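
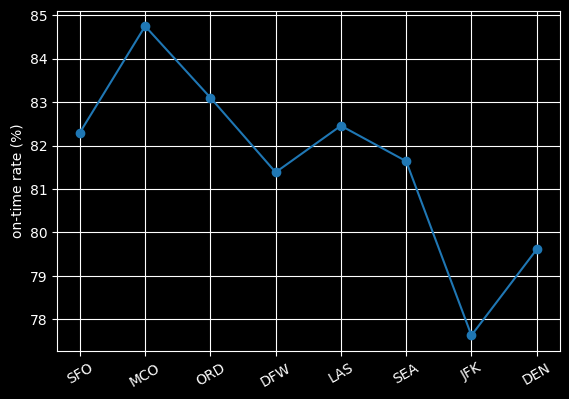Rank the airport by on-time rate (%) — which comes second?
ORD

Top 3: MCO ≈ 85, ORD ≈ 83, LAS ≈ 82.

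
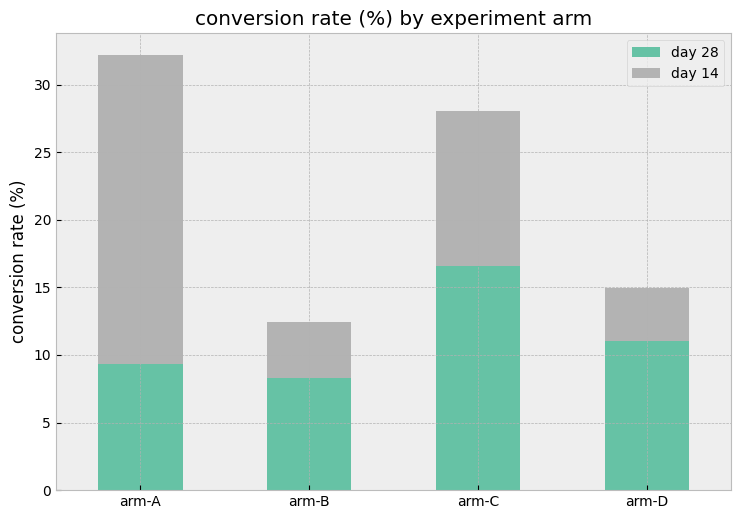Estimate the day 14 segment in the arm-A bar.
≈ 20

day 14 top ≈ 30, bottom ≈ 10; segment ≈ 20.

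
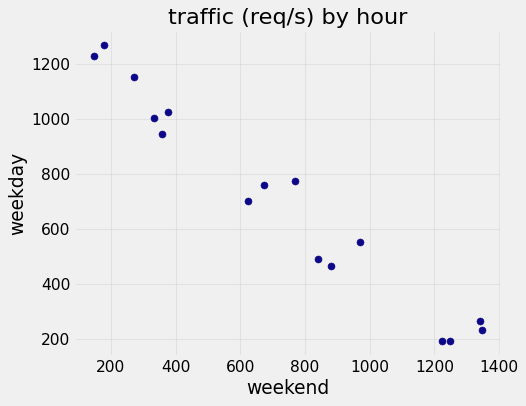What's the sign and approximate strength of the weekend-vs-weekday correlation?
negative, strong

Points are negatively correlated; strong (|r| ≈ 1.0).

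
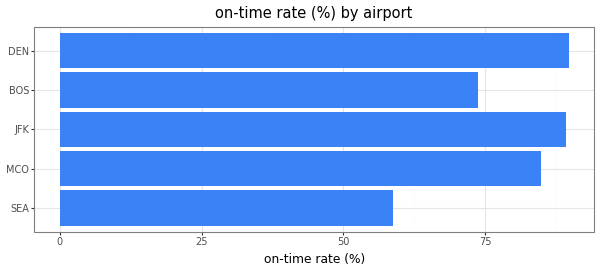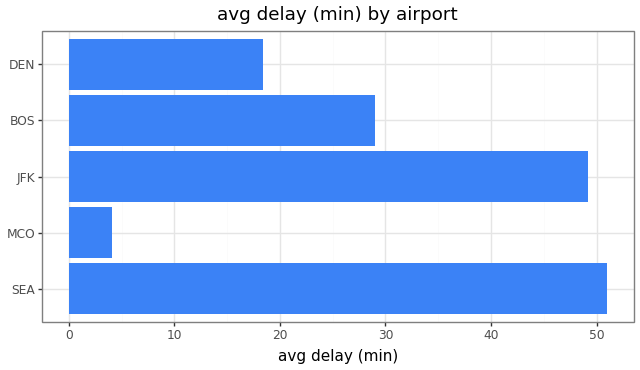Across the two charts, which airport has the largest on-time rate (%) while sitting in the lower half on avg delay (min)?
Chart 2 median avg delay (min) ≈ 30; below-median airports: MCO, DEN. Among those, DEN has the highest on-time rate (%) (≈ 90).

DEN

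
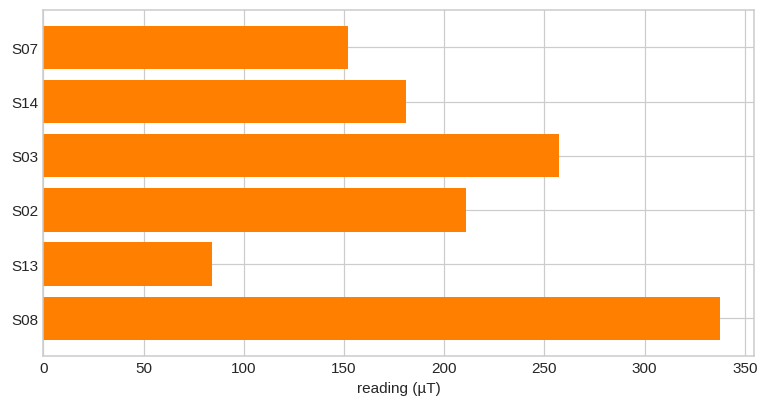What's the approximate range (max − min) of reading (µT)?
≈ 250

Max S08 ≈ 350, min S13 ≈ 100; range ≈ 250.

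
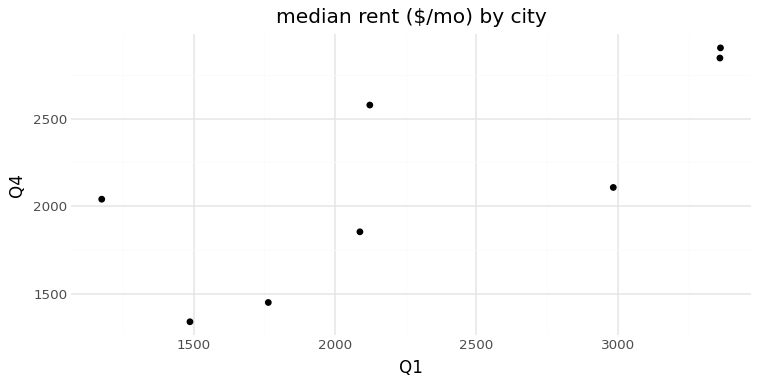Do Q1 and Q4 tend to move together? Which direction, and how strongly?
positive, strong

Points are positively correlated; strong (|r| ≈ 0.8).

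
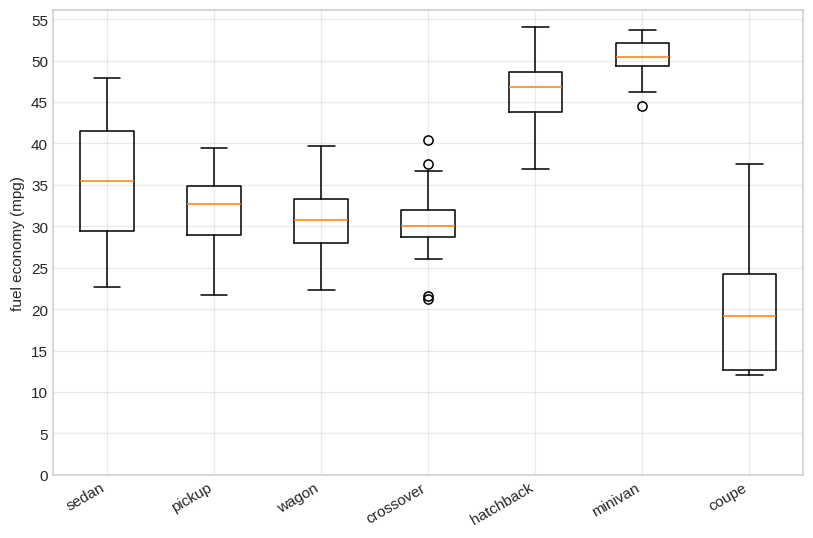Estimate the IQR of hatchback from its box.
Q3 ≈ 50, Q1 ≈ 45; IQR ≈ 5.

≈ 5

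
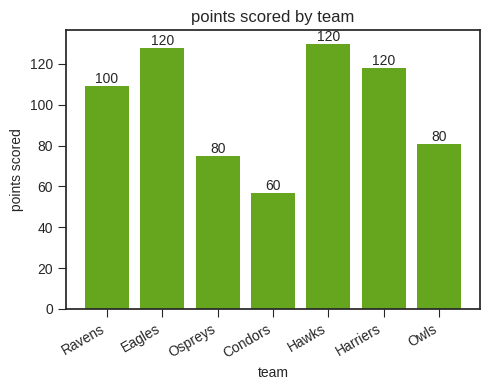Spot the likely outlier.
Condors

Condors ≈ 60; the rest sit between ≈ 80 and ≈ 120.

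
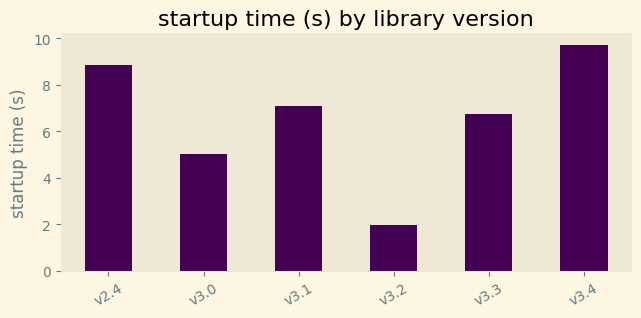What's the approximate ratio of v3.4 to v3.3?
v3.4 ≈ 10, v3.3 ≈ 7; 10/7 ≈ 1.43.

≈ 1.43×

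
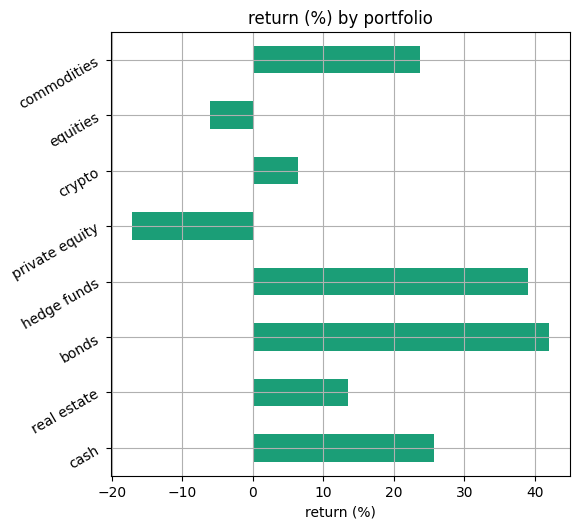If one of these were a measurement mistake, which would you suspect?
private equity

private equity ≈ -15; the rest sit between ≈ -5 and ≈ 40.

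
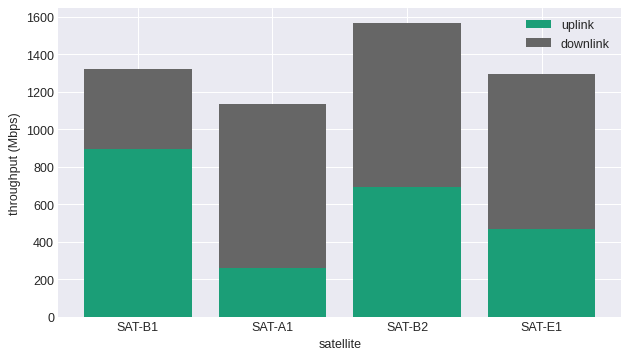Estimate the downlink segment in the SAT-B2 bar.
≈ 1000

downlink top ≈ 1600, bottom ≈ 600; segment ≈ 1000.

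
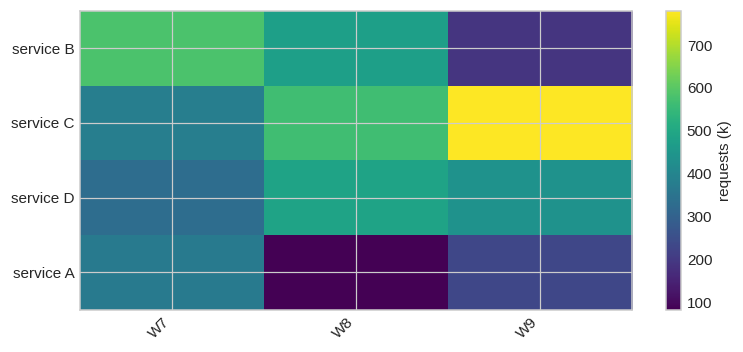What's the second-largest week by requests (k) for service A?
W9

Top 3 for service A: W7 ≈ 400, W9 ≈ 200, W8 ≈ 100.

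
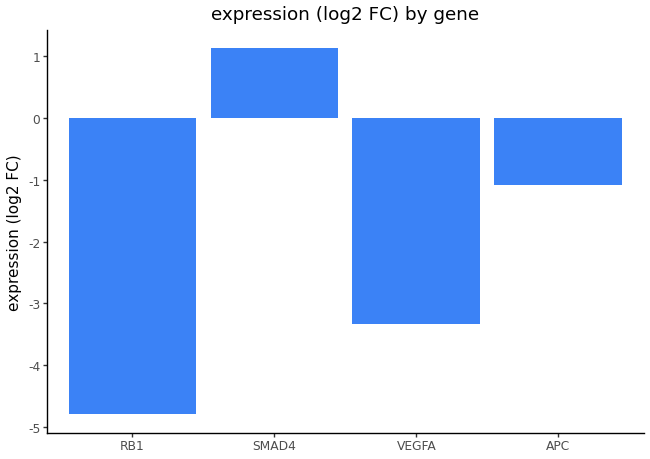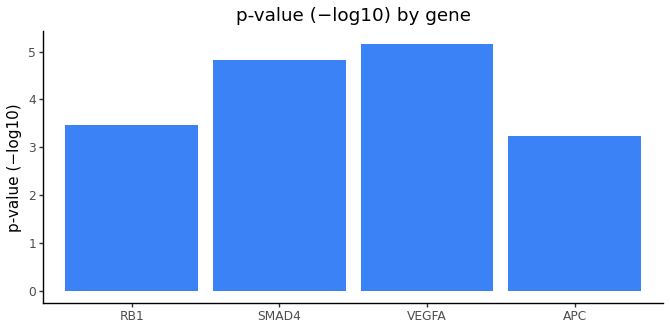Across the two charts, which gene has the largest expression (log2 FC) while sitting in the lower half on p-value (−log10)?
APC

Chart 2 median p-value (−log10) ≈ 4; below-median genes: RB1, APC. Among those, APC has the highest expression (log2 FC) (≈ -1).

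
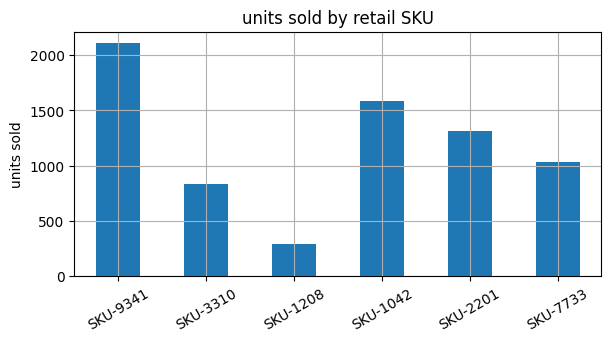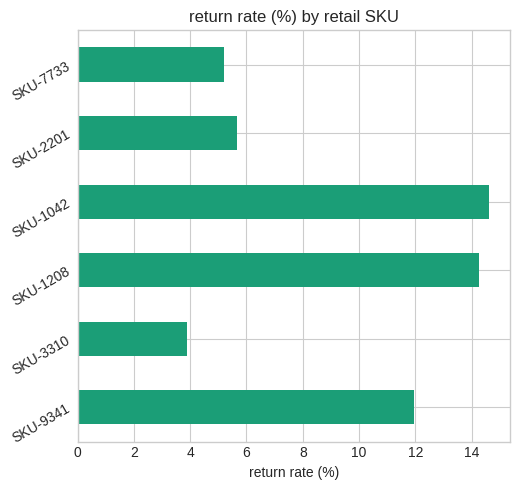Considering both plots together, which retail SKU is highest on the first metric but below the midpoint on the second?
SKU-2201

Chart 2 median return rate (%) ≈ 8; below-median retail SKUs: SKU-3310, SKU-2201, SKU-7733. Among those, SKU-2201 has the highest units sold (≈ 1400).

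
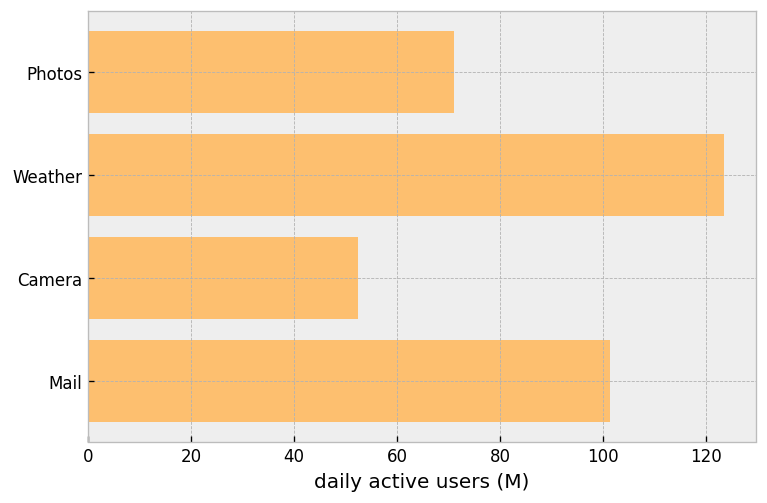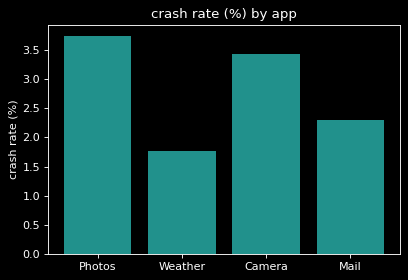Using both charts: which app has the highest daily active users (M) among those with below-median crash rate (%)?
Chart 2 median crash rate (%) ≈ 3; below-median apps: Weather, Mail. Among those, Weather has the highest daily active users (M) (≈ 120).

Weather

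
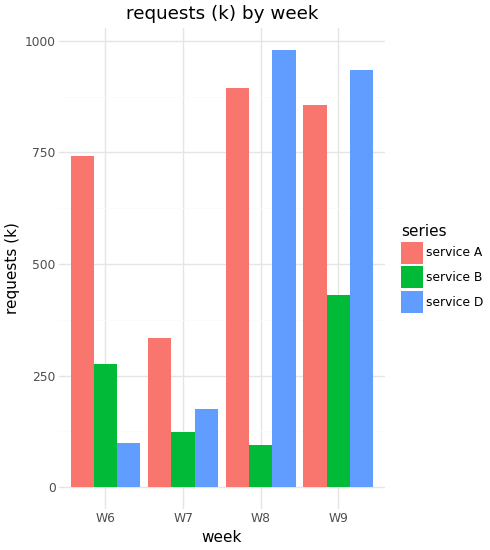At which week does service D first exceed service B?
W7

W6: service D ≈ 100 vs service B ≈ 300 (not yet); W7: service D ≈ 200 vs service B ≈ 100 (first crossover).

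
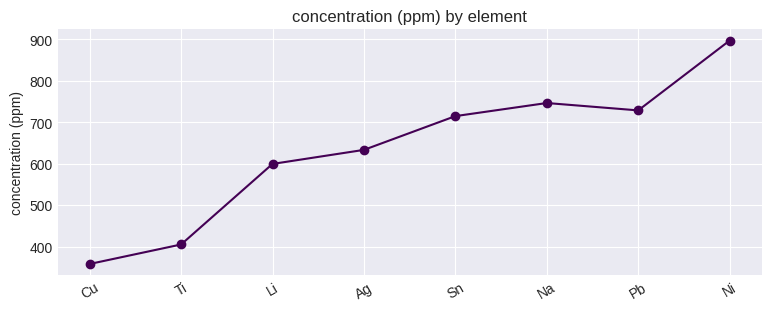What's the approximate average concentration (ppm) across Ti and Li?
(400 + 600) / 2 ≈ 500.

≈ 500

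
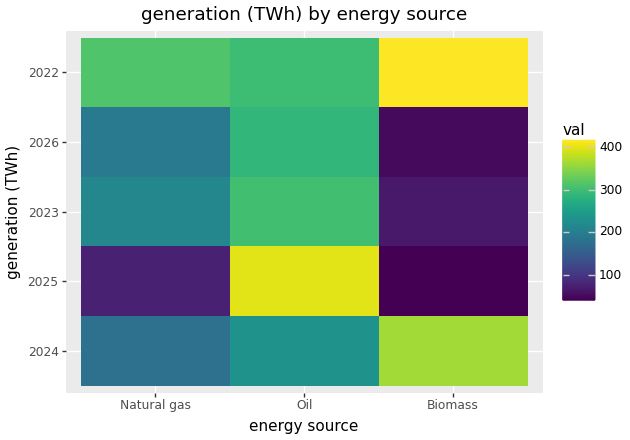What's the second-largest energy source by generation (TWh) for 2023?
Natural gas

Top 3 for 2023: Oil ≈ 300, Natural gas ≈ 200, Biomass ≈ 50.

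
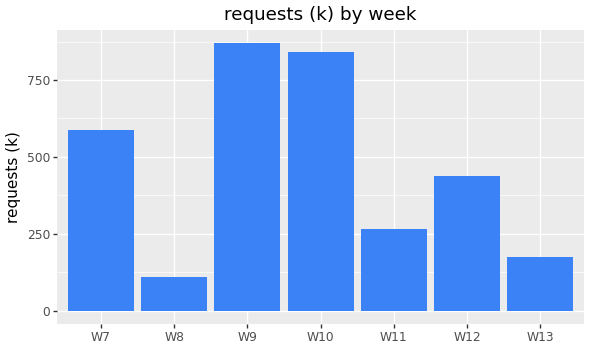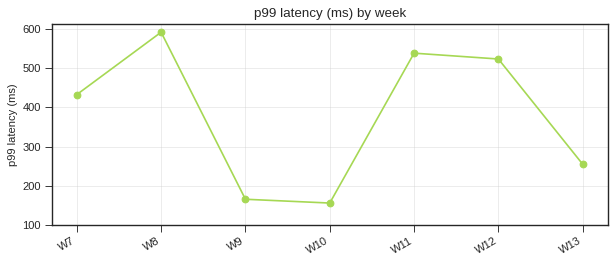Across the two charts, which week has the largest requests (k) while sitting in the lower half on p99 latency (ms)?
W9

Chart 2 median p99 latency (ms) ≈ 400; below-median weeks: W9, W10, W13. Among those, W9 has the highest requests (k) (≈ 900).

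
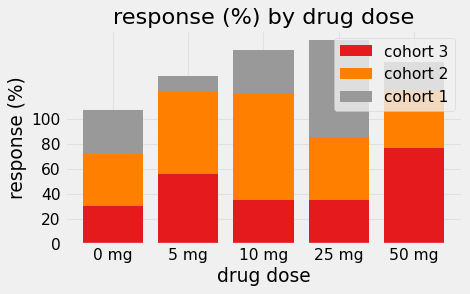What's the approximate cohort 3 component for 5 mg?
cohort 3 top ≈ 60, bottom ≈ 0; segment ≈ 60.

≈ 60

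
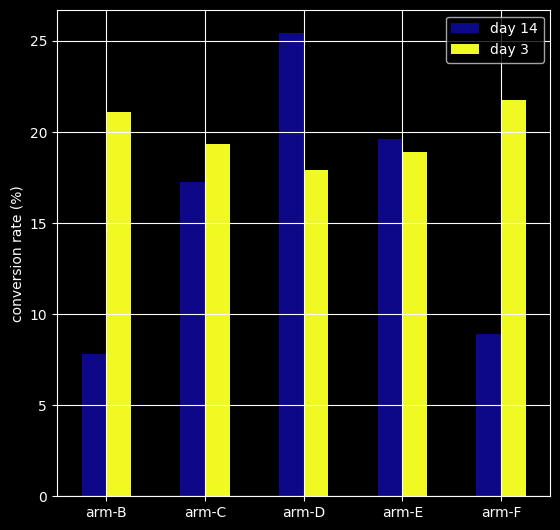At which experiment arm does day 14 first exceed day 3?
arm-C: day 14 ≈ 15 vs day 3 ≈ 20 (not yet); arm-D: day 14 ≈ 25 vs day 3 ≈ 20 (first crossover).

arm-D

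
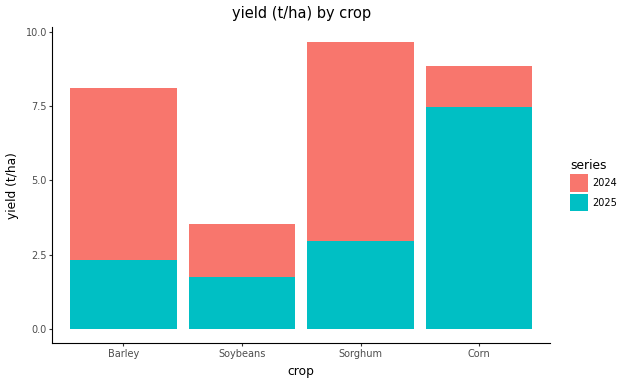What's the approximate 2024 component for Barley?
≈ 6

2024 top ≈ 8, bottom ≈ 2; segment ≈ 6.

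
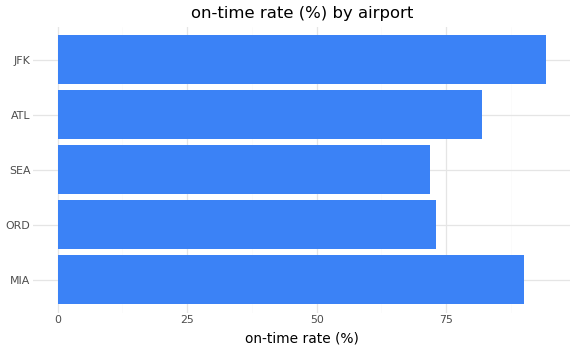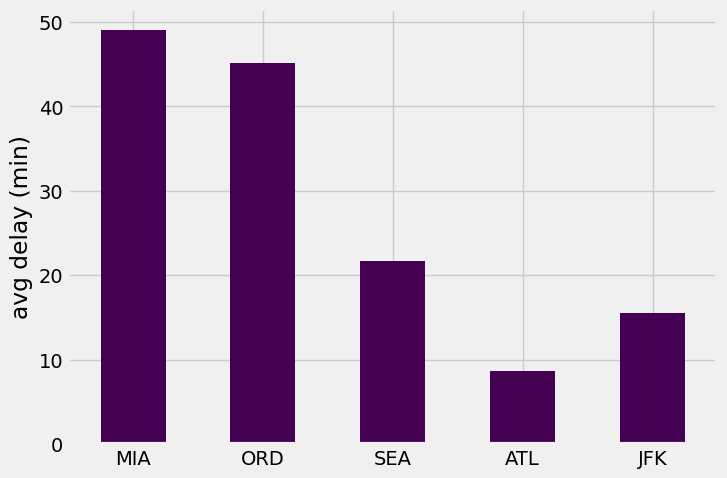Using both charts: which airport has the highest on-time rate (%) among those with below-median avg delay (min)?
Chart 2 median avg delay (min) ≈ 20; below-median airports: ATL, JFK. Among those, JFK has the highest on-time rate (%) (≈ 90).

JFK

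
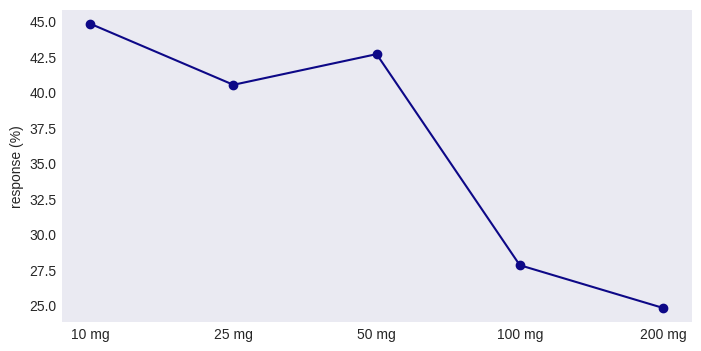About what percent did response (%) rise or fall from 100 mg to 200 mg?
100 mg ≈ 28, 200 mg ≈ 24; (24 − 28) / 28 ≈ -14.3%.

≈ -14.3%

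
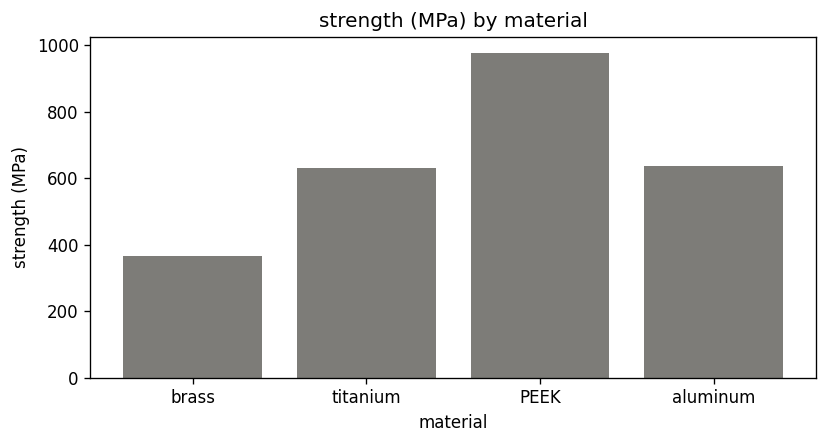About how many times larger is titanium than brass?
titanium ≈ 600, brass ≈ 400; 600/400 ≈ 1.5.

≈ 1.5×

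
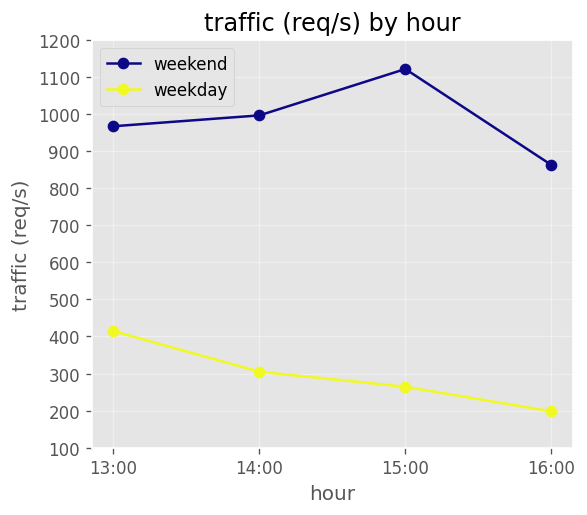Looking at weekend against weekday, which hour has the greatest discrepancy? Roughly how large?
15:00, ≈ 800 req/s

15:00: weekend ≈ 1100, weekday ≈ 300 → gap ≈ 800. Next-largest (14:00) is only ≈ 700.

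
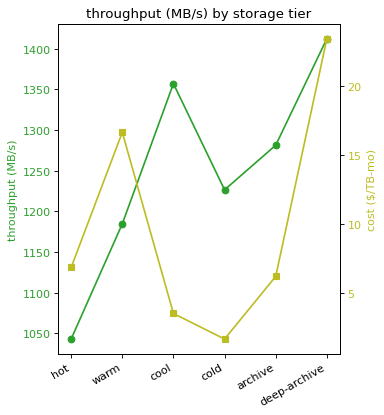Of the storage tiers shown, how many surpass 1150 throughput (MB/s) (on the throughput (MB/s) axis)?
5

Above 1150: warm, cool, cold, archive, deep-archive.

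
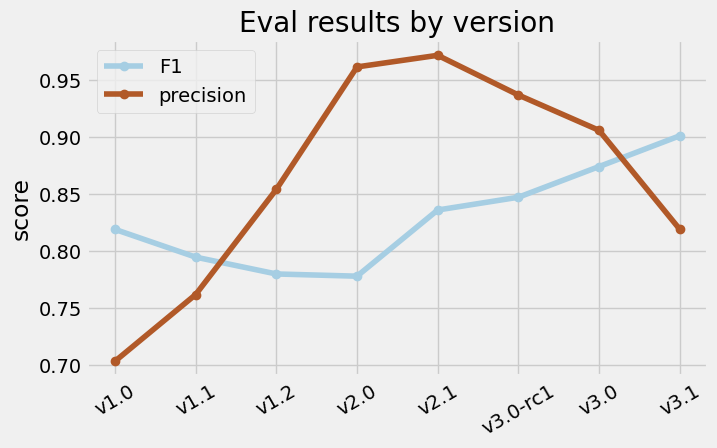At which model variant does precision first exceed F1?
v1.1: precision ≈ 0.75 vs F1 ≈ 0.80 (not yet); v1.2: precision ≈ 0.85 vs F1 ≈ 0.80 (first crossover).

v1.2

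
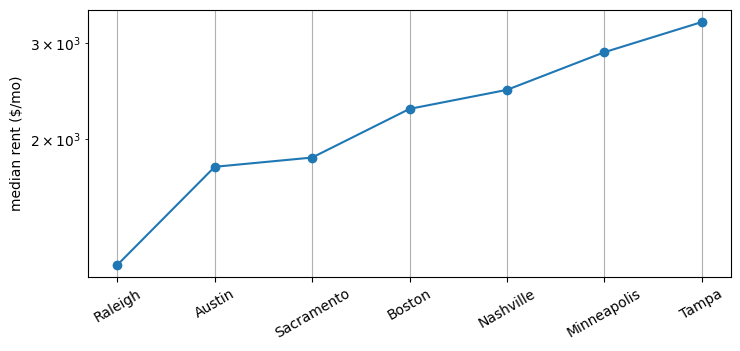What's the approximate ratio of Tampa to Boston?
Tampa ≈ 3200, Boston ≈ 2200; 3200/2200 ≈ 1.45.

≈ 1.45×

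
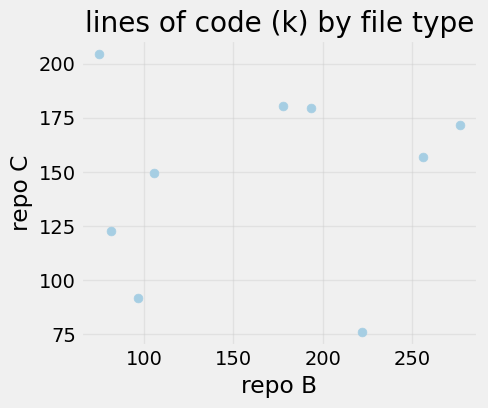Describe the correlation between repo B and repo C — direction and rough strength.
Points are roughly uncorrelated; weak (|r| ≈ 0.1).

no clear correlation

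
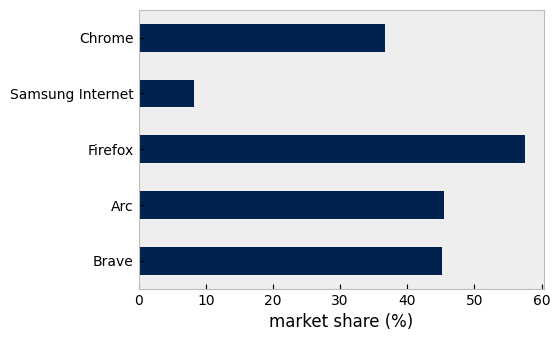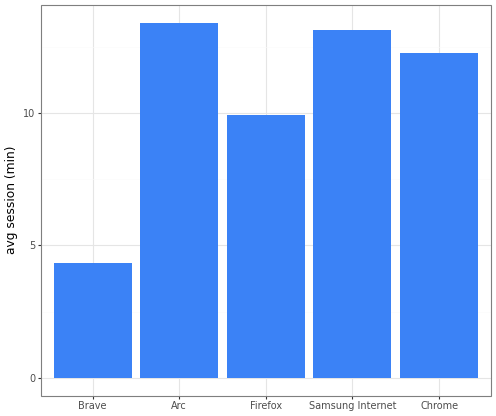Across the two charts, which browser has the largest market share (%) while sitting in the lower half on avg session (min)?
Firefox

Chart 2 median avg session (min) ≈ 12; below-median browsers: Brave, Firefox. Among those, Firefox has the highest market share (%) (≈ 60).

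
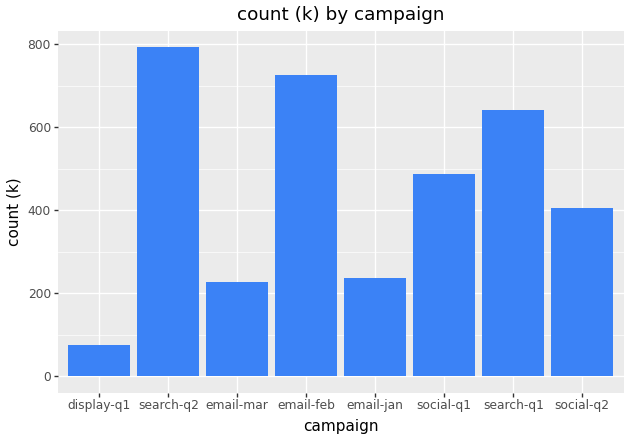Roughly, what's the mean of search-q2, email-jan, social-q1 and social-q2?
≈ 475

(800 + 200 + 500 + 400) / 4 ≈ 475.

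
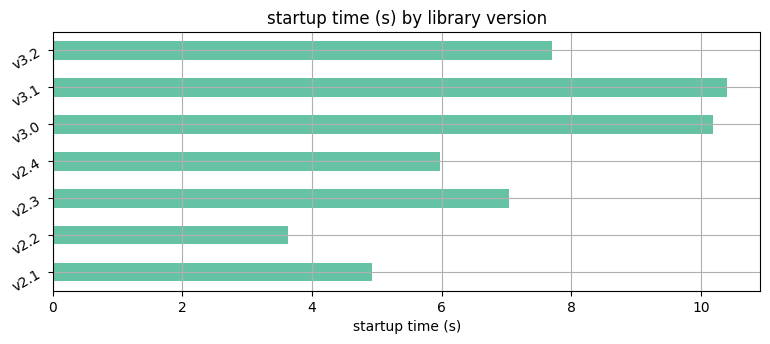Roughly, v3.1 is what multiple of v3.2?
≈ 1.25×

v3.1 ≈ 10, v3.2 ≈ 8; 10/8 ≈ 1.25.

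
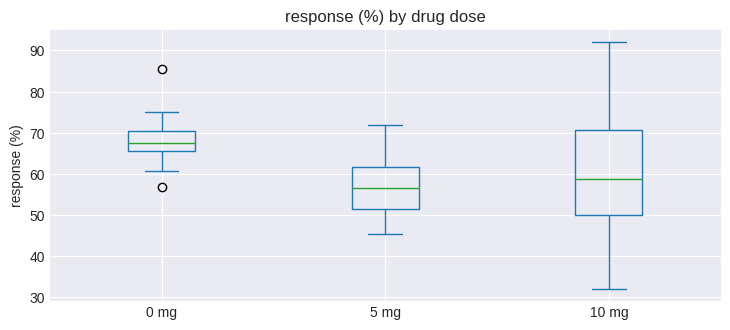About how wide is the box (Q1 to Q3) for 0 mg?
Q3 ≈ 70, Q1 ≈ 65; IQR ≈ 5.

≈ 5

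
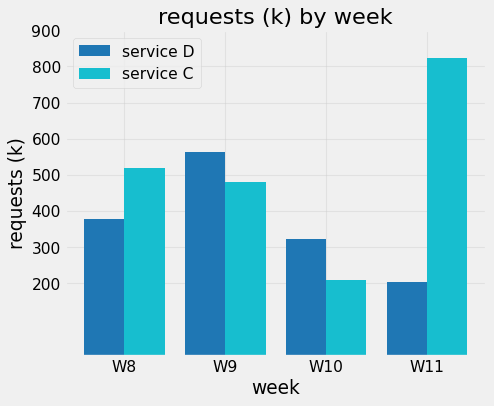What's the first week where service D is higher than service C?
W8: service D ≈ 400 vs service C ≈ 500 (not yet); W9: service D ≈ 600 vs service C ≈ 500 (first crossover).

W9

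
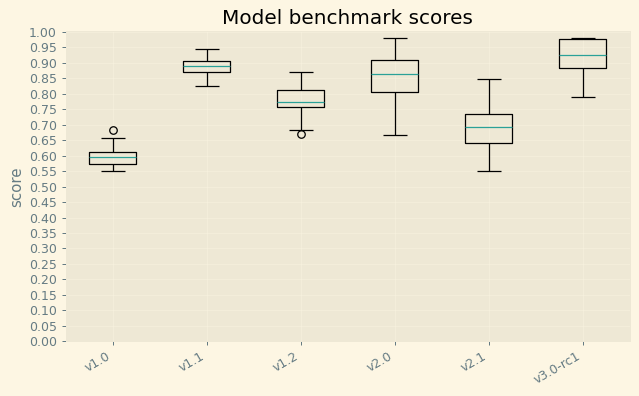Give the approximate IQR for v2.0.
Q3 ≈ 0.90, Q1 ≈ 0.80; IQR ≈ 0.10.

≈ 0.10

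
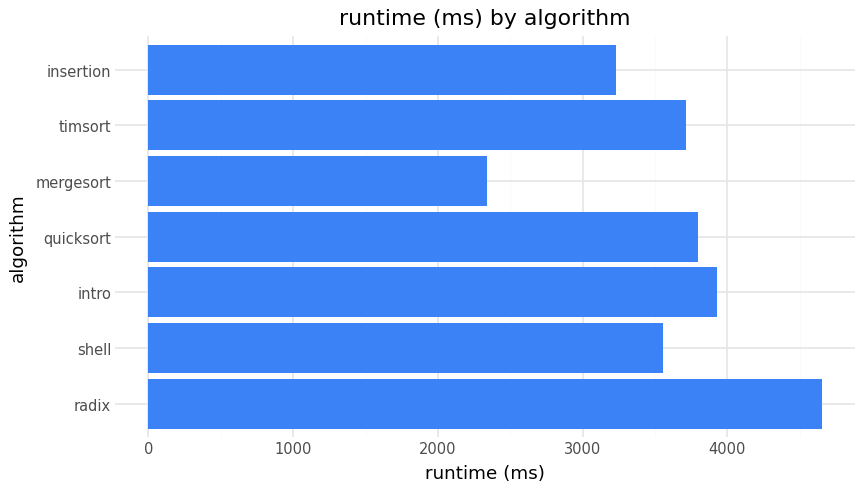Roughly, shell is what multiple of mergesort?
shell ≈ 3500, mergesort ≈ 2500; 3500/2500 ≈ 1.4.

≈ 1.4×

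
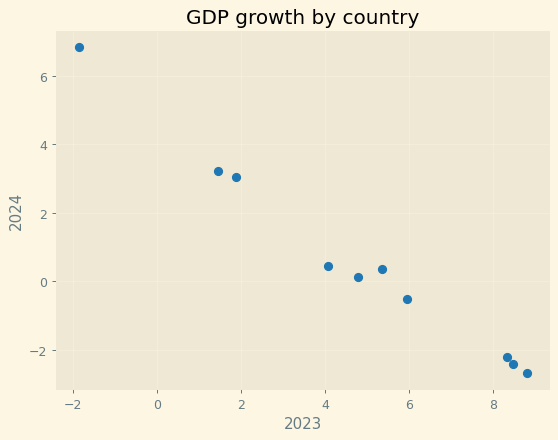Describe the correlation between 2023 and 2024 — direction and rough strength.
Points are negatively correlated; strong (|r| ≈ 1.0).

negative, strong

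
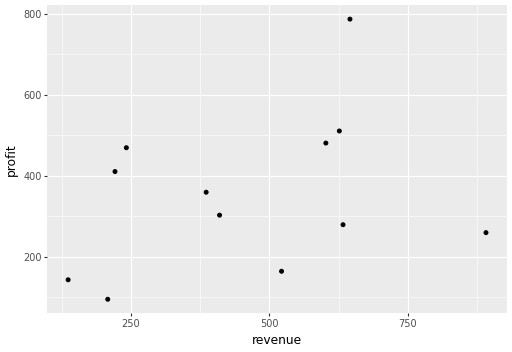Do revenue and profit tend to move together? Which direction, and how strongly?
Points are positively correlated; weak (|r| ≈ 0.3).

positive, weak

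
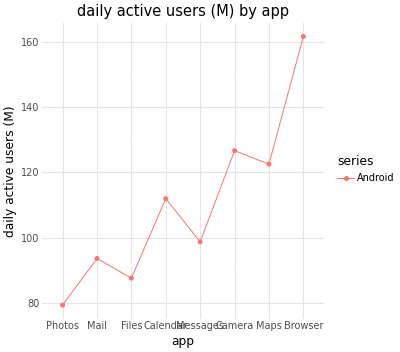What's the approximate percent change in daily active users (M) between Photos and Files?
≈ +12.5%

Photos ≈ 80, Files ≈ 90; (90 − 80) / 80 ≈ +12.5%.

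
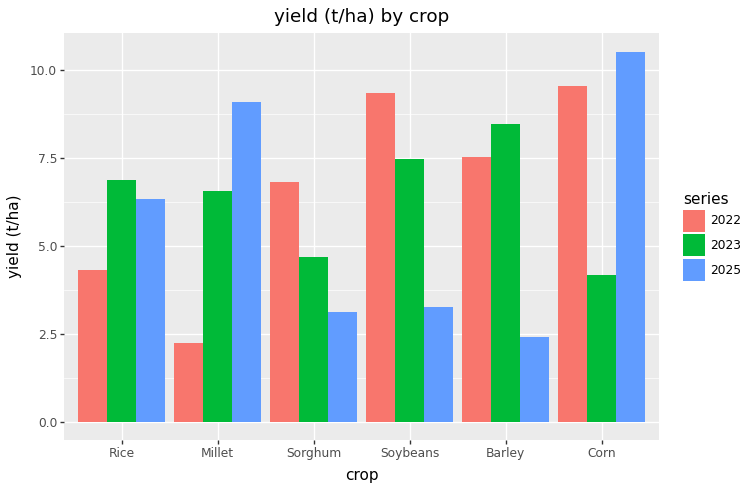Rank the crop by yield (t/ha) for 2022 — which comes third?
Top 4 for 2022: Corn ≈ 10, Soybeans ≈ 9, Barley ≈ 8, Sorghum ≈ 7.

Barley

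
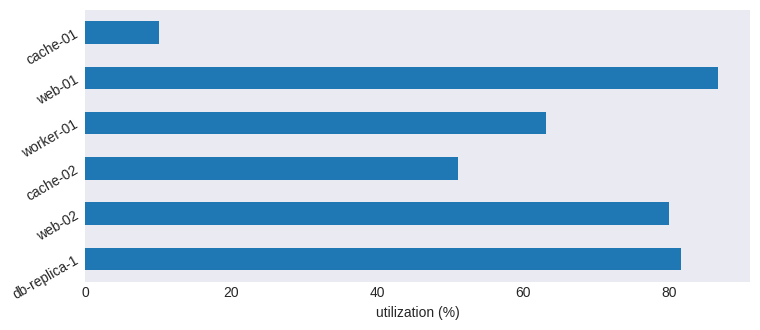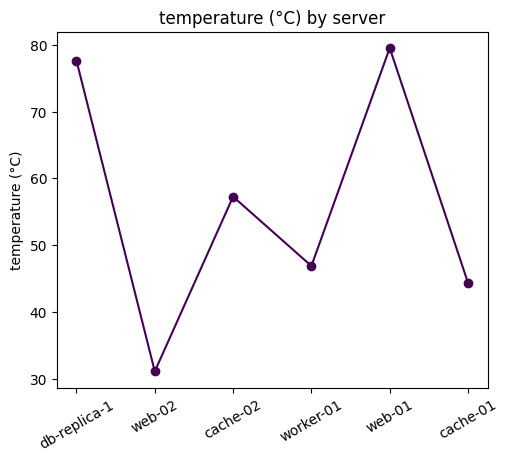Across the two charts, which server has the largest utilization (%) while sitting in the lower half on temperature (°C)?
Chart 2 median temperature (°C) ≈ 50; below-median servers: web-02, worker-01, cache-01. Among those, web-02 has the highest utilization (%) (≈ 80).

web-02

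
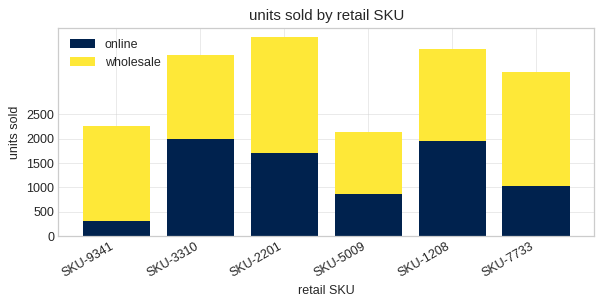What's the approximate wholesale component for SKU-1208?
≈ 2000

wholesale top ≈ 4000, bottom ≈ 2000; segment ≈ 2000.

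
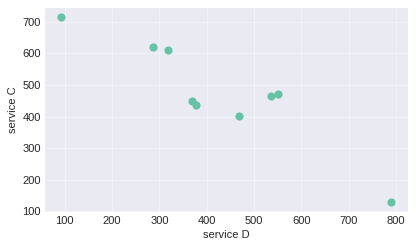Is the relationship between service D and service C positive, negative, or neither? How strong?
Points are negatively correlated; strong (|r| ≈ 0.9).

negative, strong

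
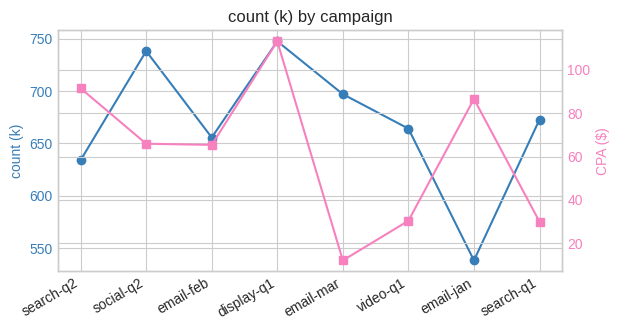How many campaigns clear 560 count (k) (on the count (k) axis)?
Above 560: search-q2, social-q2, email-feb, display-q1, email-mar, video-q1, search-q1.

7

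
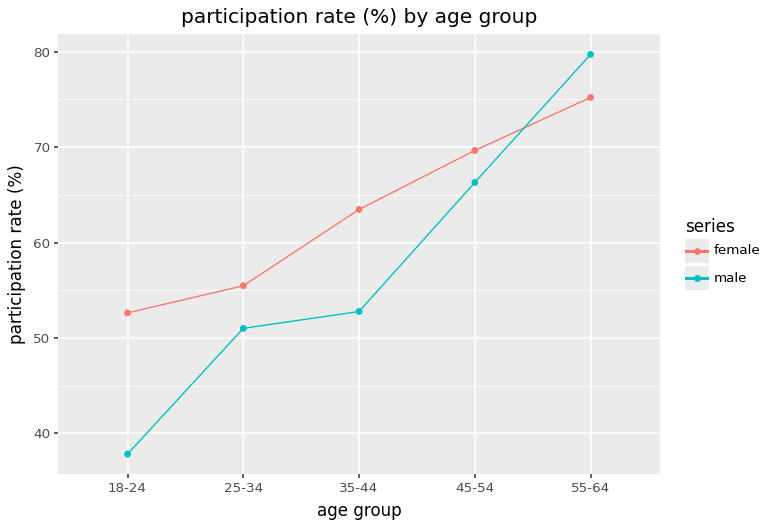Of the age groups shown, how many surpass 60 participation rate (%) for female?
Above 60: 35-44, 45-54, 55-64.

3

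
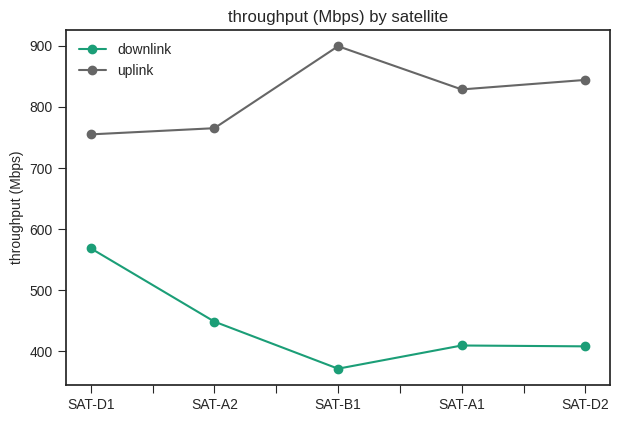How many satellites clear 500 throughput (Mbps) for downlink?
Above 500: SAT-D1.

1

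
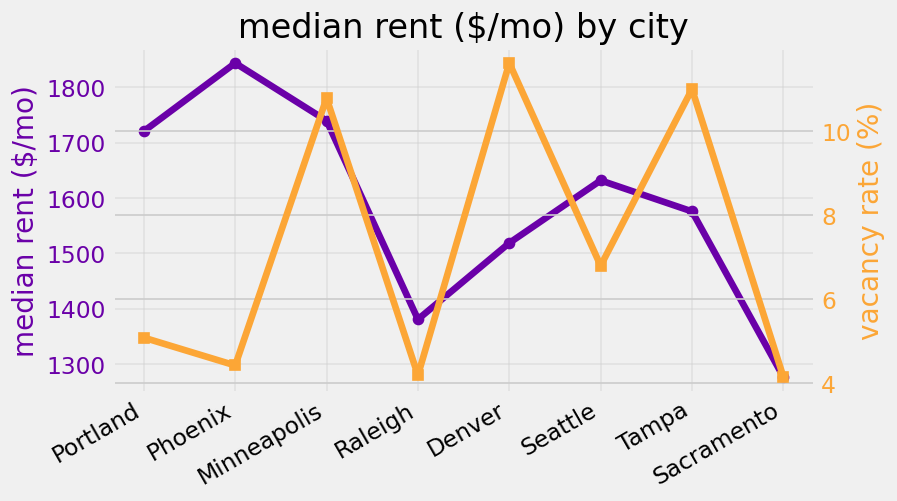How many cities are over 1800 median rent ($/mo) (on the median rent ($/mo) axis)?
1

Above 1800: Phoenix.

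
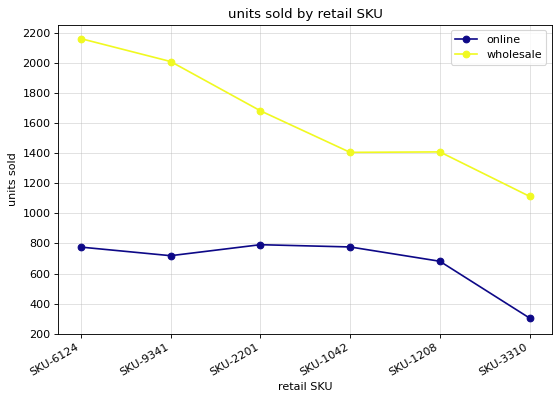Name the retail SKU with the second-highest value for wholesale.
Top 3 for wholesale: SKU-6124 ≈ 2200, SKU-9341 ≈ 2000, SKU-2201 ≈ 1600.

SKU-9341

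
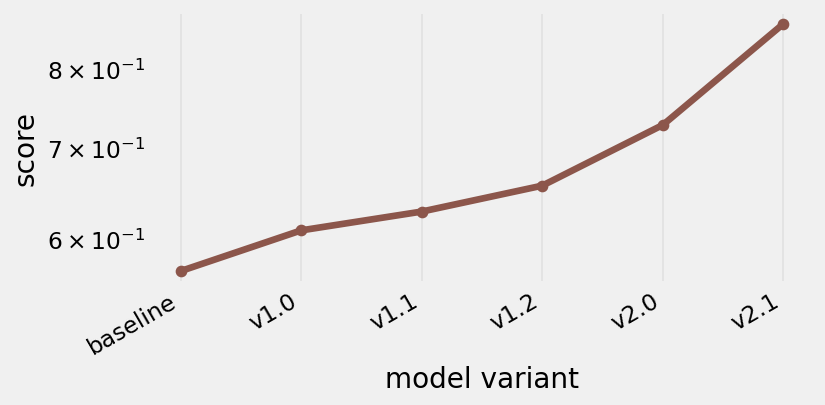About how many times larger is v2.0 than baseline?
v2.0 ≈ 0.75, baseline ≈ 0.55; 0.75/0.55 ≈ 1.36.

≈ 1.36×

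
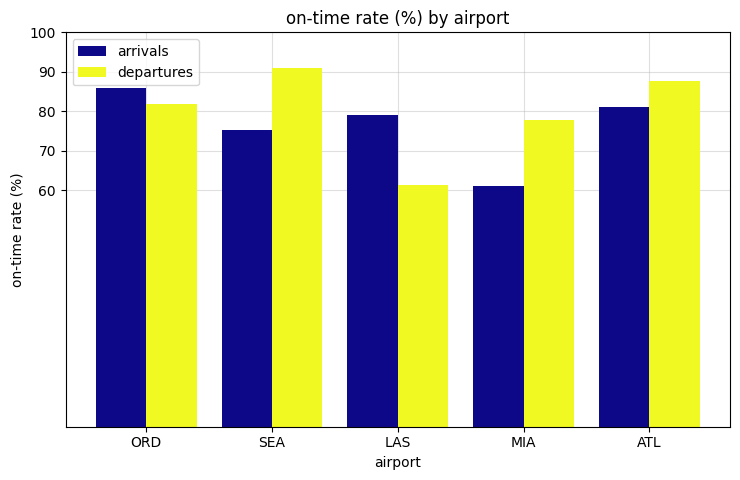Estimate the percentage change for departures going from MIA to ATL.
≈ +12.5%

MIA ≈ 80, ATL ≈ 90; (90 − 80) / 80 ≈ +12.5%.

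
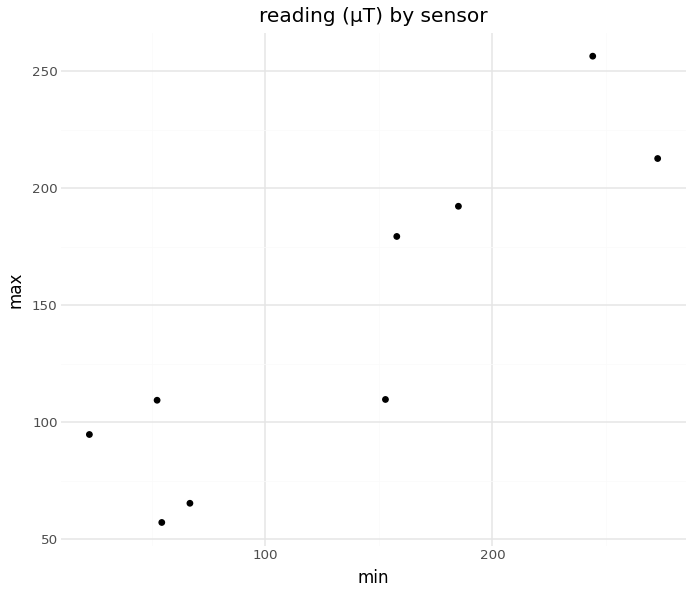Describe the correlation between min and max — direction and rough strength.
Points are positively correlated; strong (|r| ≈ 0.9).

positive, strong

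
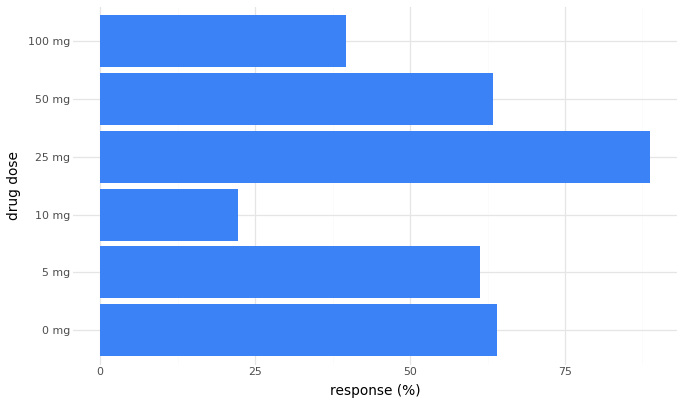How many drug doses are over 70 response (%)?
Above 70: 25 mg.

1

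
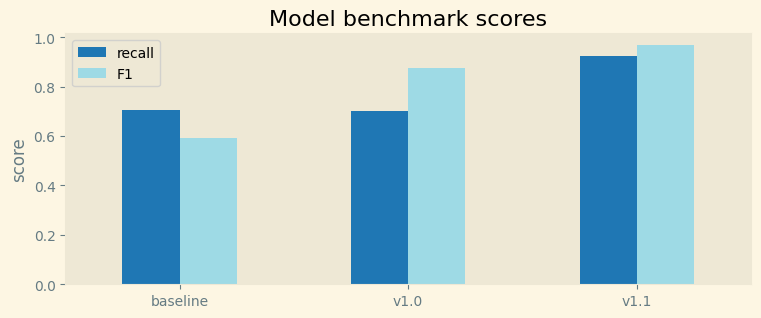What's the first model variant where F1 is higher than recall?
v1.0

baseline: F1 ≈ 0.6 vs recall ≈ 0.7 (not yet); v1.0: F1 ≈ 0.9 vs recall ≈ 0.7 (first crossover).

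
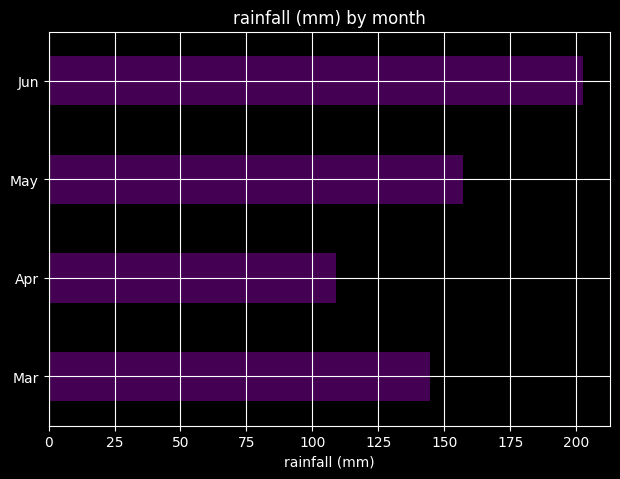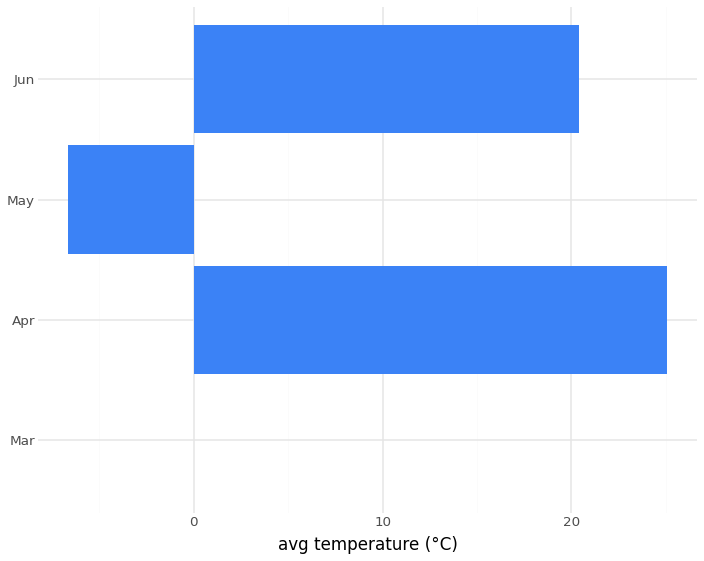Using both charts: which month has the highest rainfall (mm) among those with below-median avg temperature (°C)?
Chart 2 median avg temperature (°C) ≈ 10; below-median months: Mar, May. Among those, May has the highest rainfall (mm) (≈ 160).

May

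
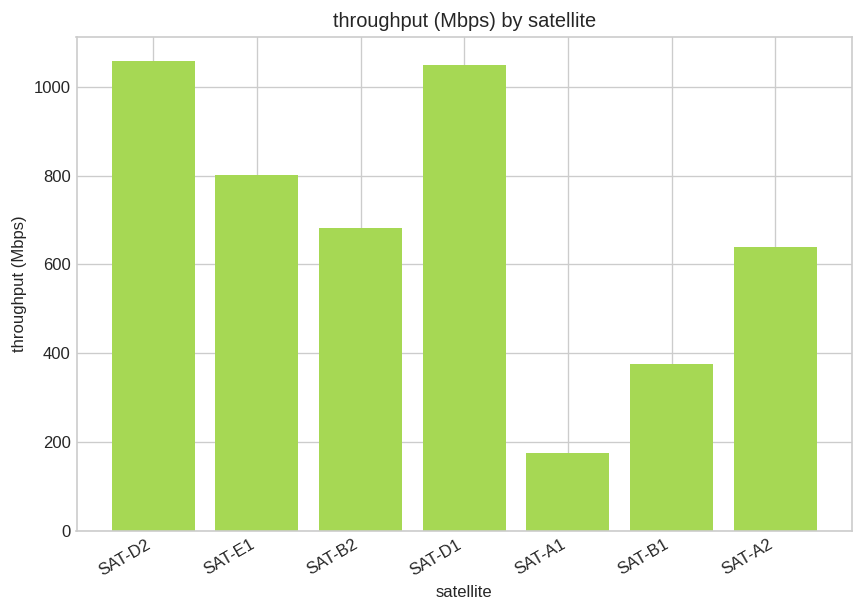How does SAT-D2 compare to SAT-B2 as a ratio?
SAT-D2 ≈ 1100, SAT-B2 ≈ 700; 1100/700 ≈ 1.57.

≈ 1.57×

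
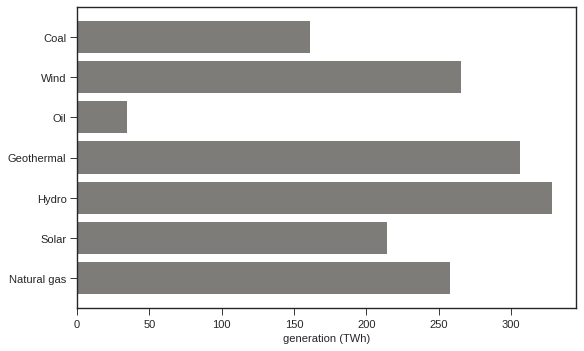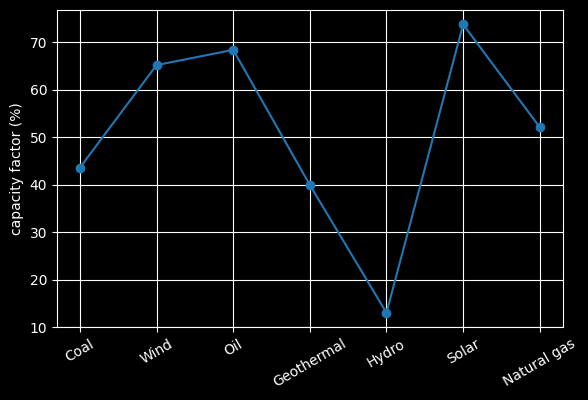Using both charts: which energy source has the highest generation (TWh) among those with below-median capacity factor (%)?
Hydro

Chart 2 median capacity factor (%) ≈ 50; below-median energy sources: Coal, Geothermal, Hydro. Among those, Hydro has the highest generation (TWh) (≈ 350).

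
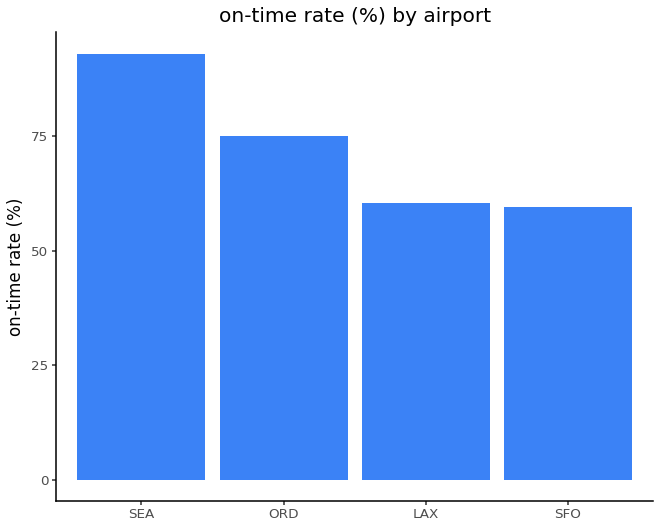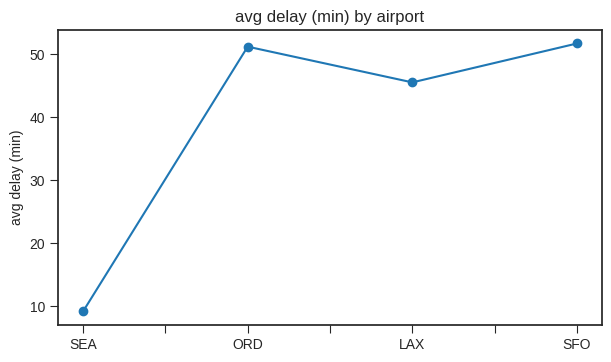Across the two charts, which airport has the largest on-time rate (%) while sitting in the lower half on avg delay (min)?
Chart 2 median avg delay (min) ≈ 50; below-median airports: SEA, LAX. Among those, SEA has the highest on-time rate (%) (≈ 90).

SEA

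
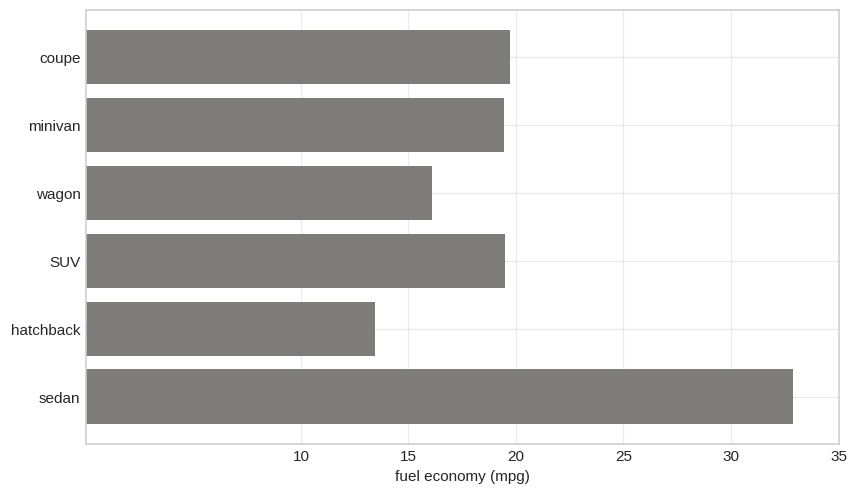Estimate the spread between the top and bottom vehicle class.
Max sedan ≈ 35, min hatchback ≈ 15; range ≈ 20.

≈ 20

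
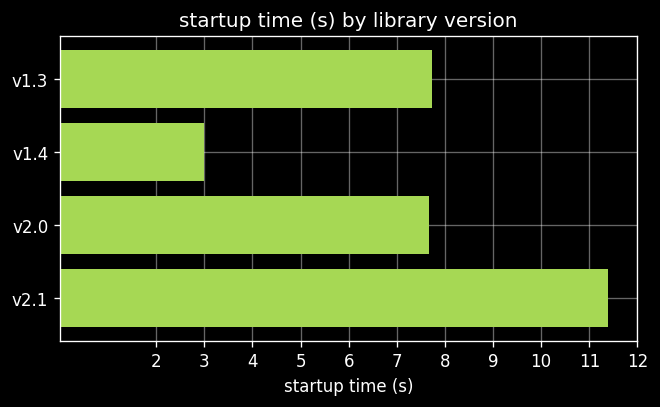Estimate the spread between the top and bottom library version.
≈ 8

Max v2.1 ≈ 11, min v1.4 ≈ 3; range ≈ 8.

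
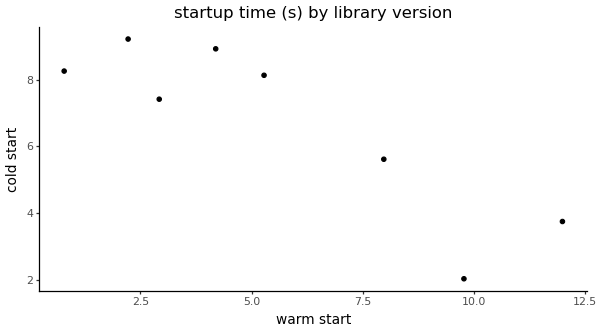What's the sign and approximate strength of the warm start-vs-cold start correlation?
Points are negatively correlated; strong (|r| ≈ 0.9).

negative, strong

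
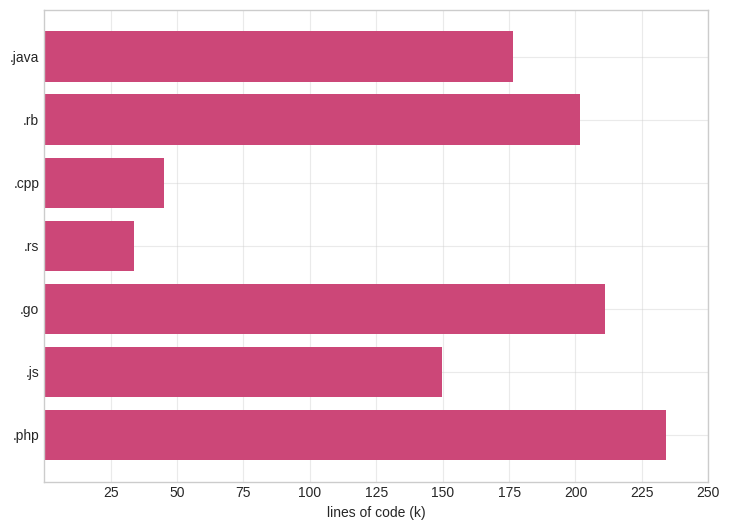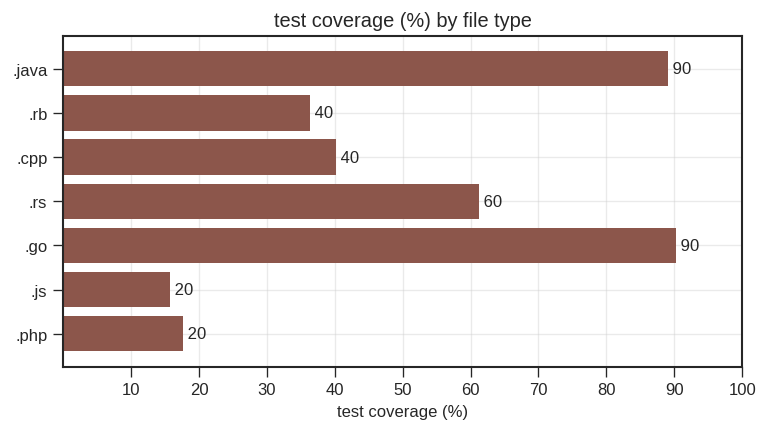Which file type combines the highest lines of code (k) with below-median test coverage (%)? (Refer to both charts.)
.php

Chart 2 median test coverage (%) ≈ 40; below-median file types: .rb, .js, .php. Among those, .php has the highest lines of code (k) (≈ 225).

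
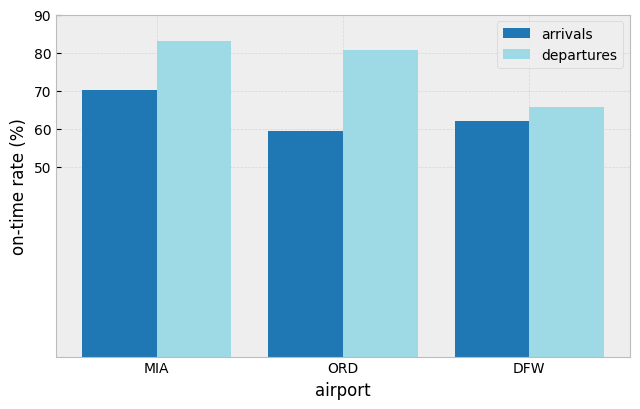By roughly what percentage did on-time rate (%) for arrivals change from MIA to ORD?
MIA ≈ 70, ORD ≈ 60; (60 − 70) / 70 ≈ -14.3%.

≈ -14.3%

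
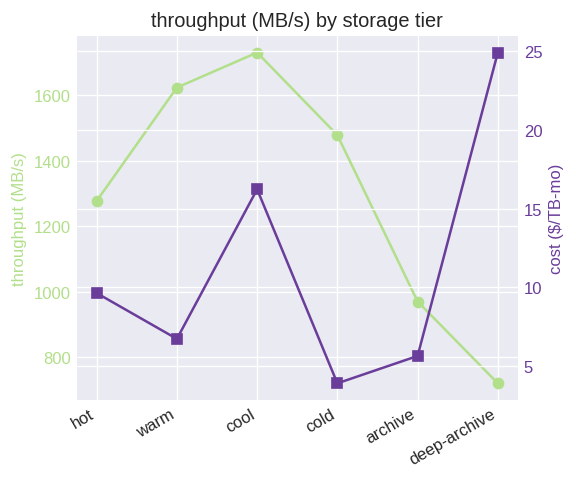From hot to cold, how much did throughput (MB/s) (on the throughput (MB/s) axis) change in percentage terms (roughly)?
hot ≈ 1300, cold ≈ 1500; (1500 − 1300) / 1300 ≈ +15.4%.

≈ +15.4%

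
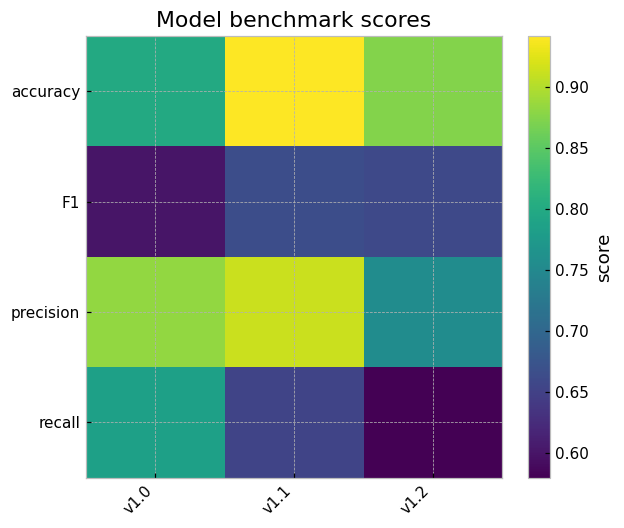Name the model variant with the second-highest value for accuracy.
v1.2

Top 3 for accuracy: v1.1 ≈ 0.95, v1.2 ≈ 0.85, v1.0 ≈ 0.80.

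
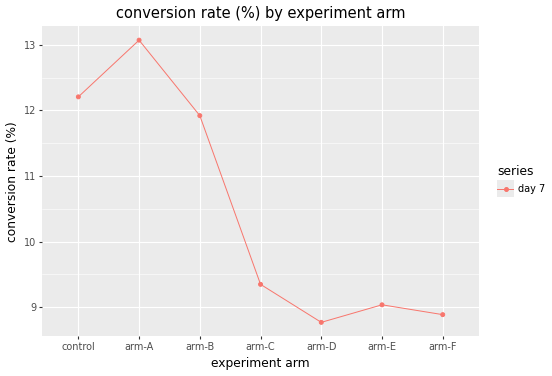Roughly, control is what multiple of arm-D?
≈ 1.33×

control ≈ 12.0, arm-D ≈ 9.0; 12.0/9.0 ≈ 1.33.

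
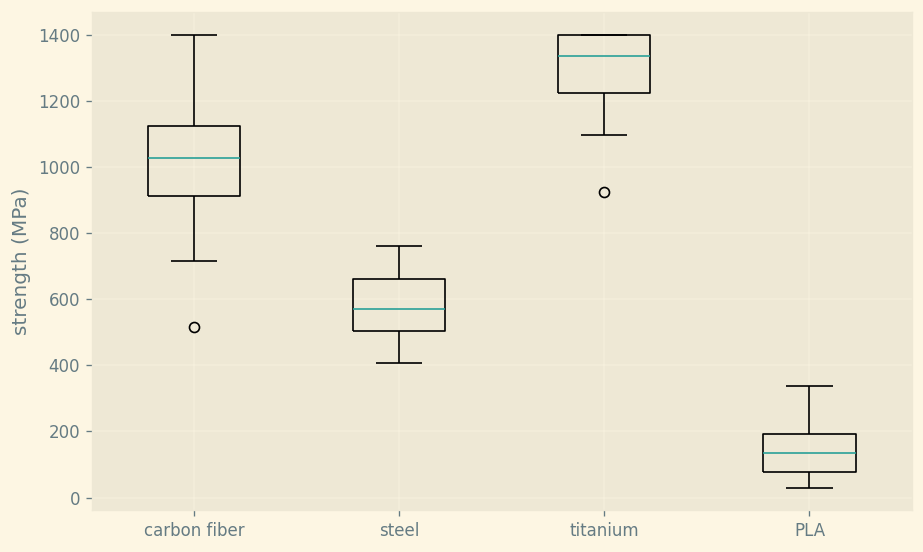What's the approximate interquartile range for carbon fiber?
Q3 ≈ 1200, Q1 ≈ 1000; IQR ≈ 200.

≈ 200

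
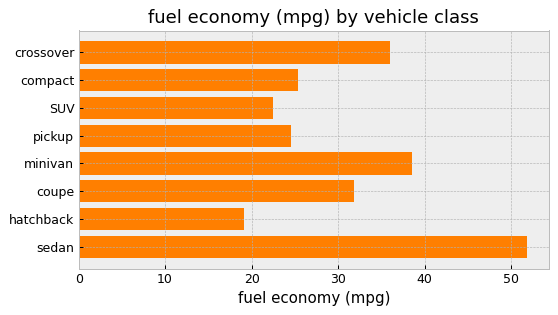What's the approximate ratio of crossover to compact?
≈ 1.4×

crossover ≈ 35, compact ≈ 25; 35/25 ≈ 1.4.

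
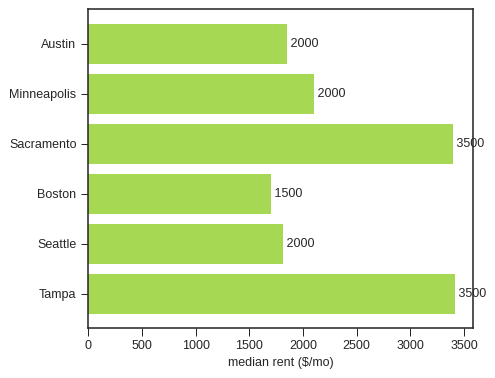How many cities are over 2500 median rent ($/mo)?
Above 2500: Sacramento, Tampa.

2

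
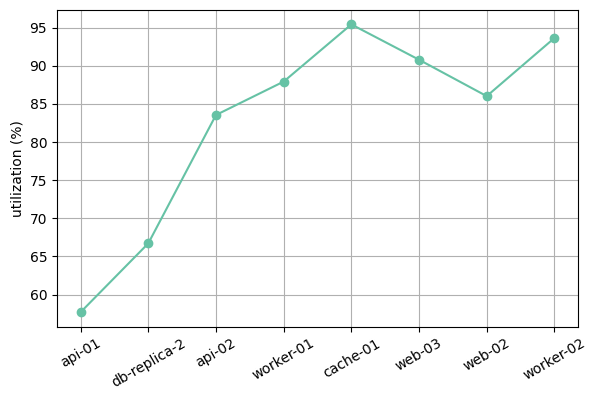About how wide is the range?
≈ 35

Max cache-01 ≈ 95, min api-01 ≈ 60; range ≈ 35.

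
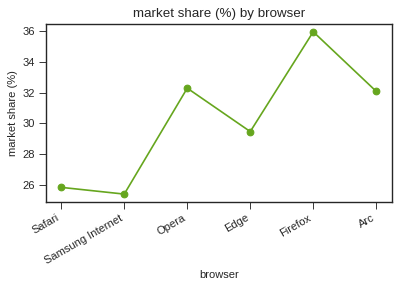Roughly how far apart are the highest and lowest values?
≈ 11

Max Firefox ≈ 36, min Samsung Internet ≈ 25; range ≈ 11.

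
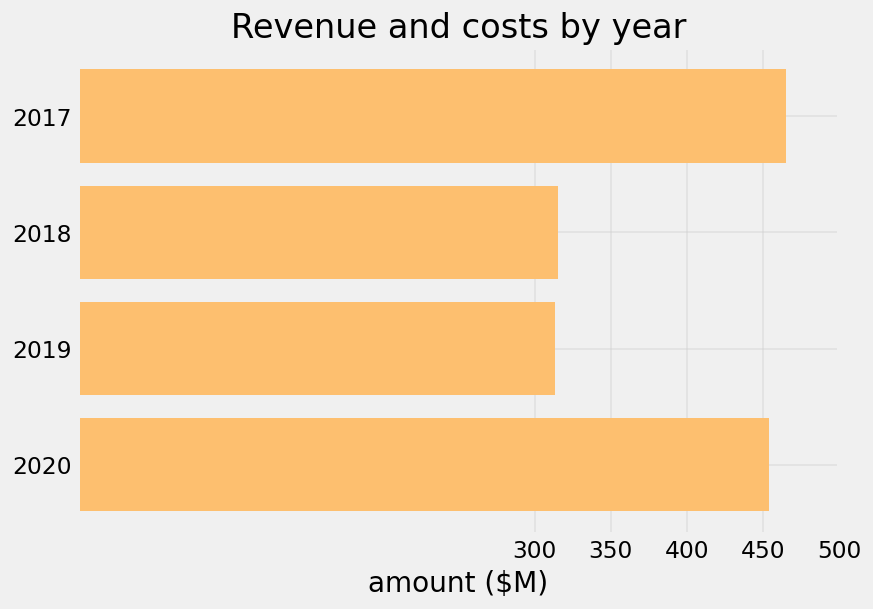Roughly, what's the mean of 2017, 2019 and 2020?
(450 + 300 + 450) / 3 ≈ 400.

≈ 400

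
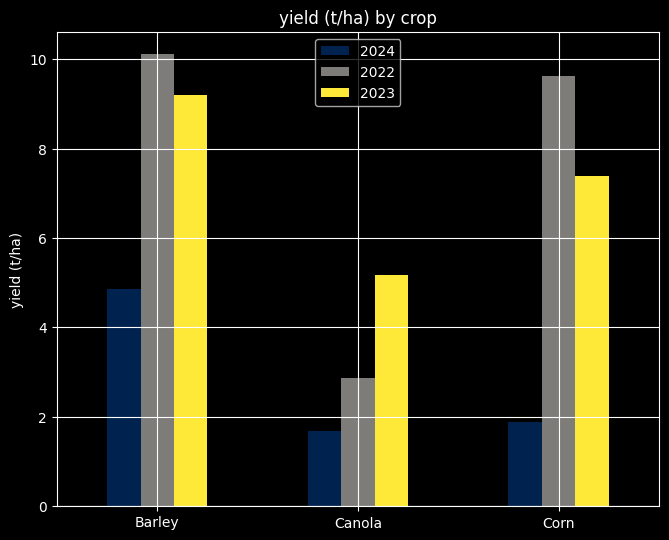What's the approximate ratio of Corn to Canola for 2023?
Corn ≈ 7, Canola ≈ 5; 7/5 ≈ 1.4.

≈ 1.4×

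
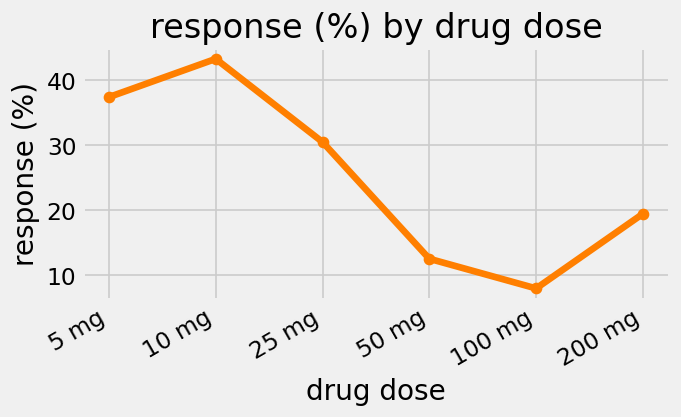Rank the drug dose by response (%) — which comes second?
Top 3: 10 mg ≈ 45, 5 mg ≈ 35, 25 mg ≈ 30.

5 mg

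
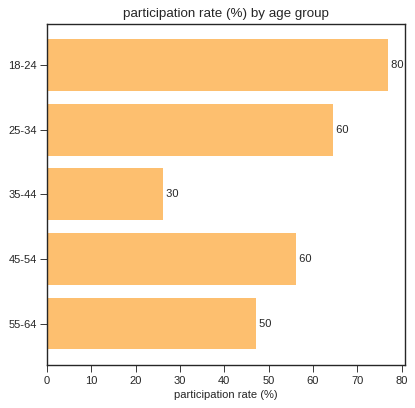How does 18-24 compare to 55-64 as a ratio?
18-24 ≈ 80, 55-64 ≈ 50; 80/50 ≈ 1.6.

≈ 1.6×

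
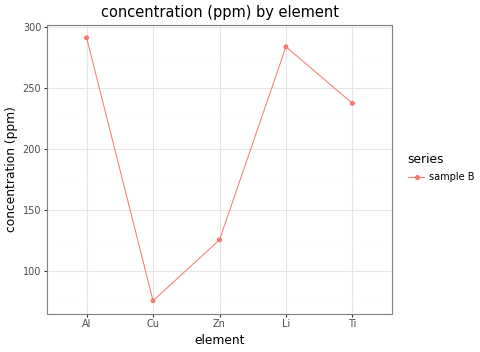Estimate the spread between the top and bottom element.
≈ 220

Max Al ≈ 300, min Cu ≈ 80; range ≈ 220.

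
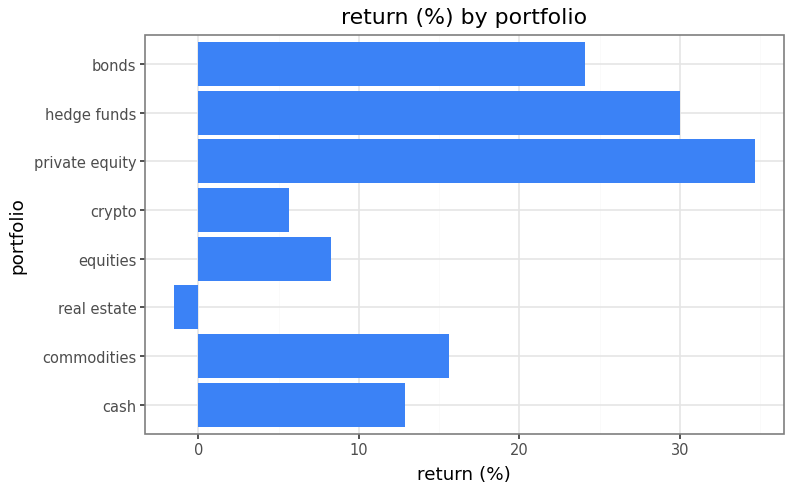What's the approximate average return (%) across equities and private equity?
≈ 22

(10 + 35) / 2 ≈ 22.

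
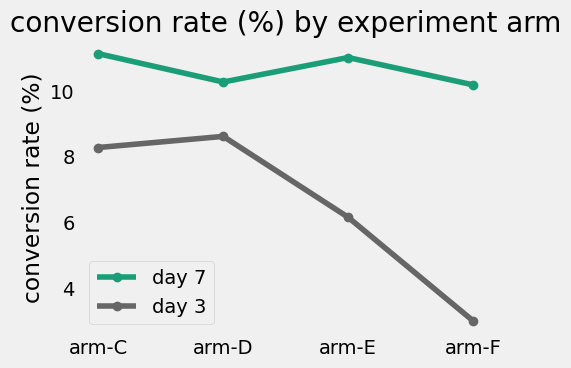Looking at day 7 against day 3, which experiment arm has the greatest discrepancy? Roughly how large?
arm-F, ≈ 7 %

arm-F: day 7 ≈ 10, day 3 ≈ 3 → gap ≈ 7. Next-largest (arm-E) is only ≈ 5.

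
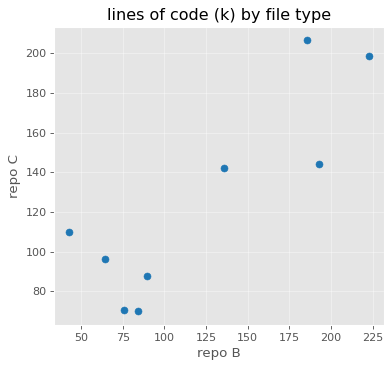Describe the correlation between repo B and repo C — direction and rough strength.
positive, strong

Points are positively correlated; strong (|r| ≈ 0.9).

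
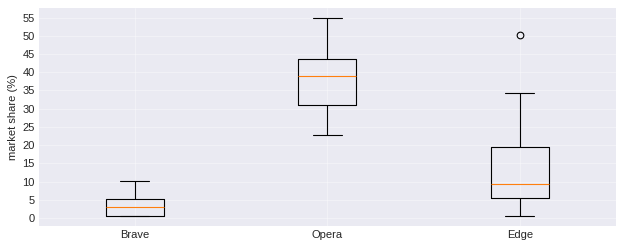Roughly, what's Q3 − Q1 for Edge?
≈ 15

Q3 ≈ 20, Q1 ≈ 5; IQR ≈ 15.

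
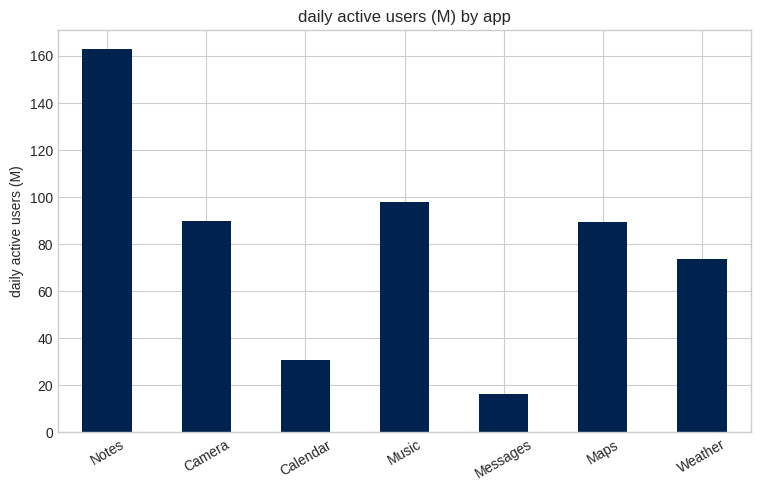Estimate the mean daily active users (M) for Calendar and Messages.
≈ 30

(40 + 20) / 2 ≈ 30.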